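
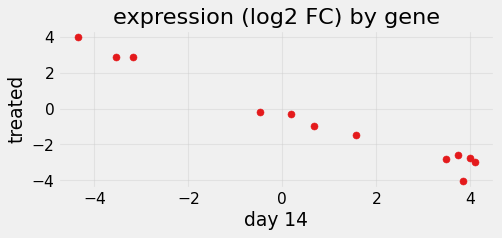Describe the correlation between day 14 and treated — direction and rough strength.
negative, strong

Points are negatively correlated; strong (|r| ≈ 1.0).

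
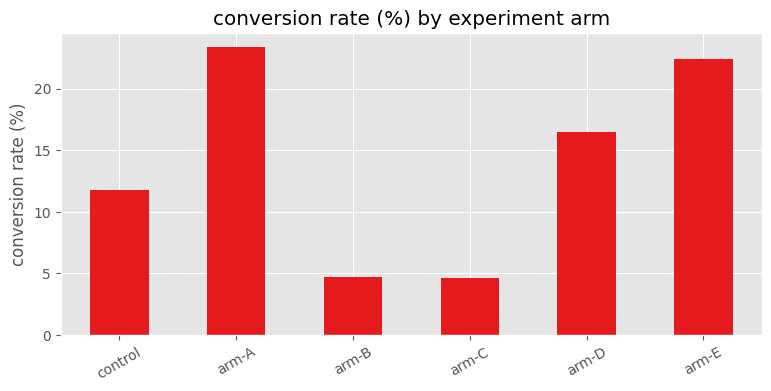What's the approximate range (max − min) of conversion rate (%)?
≈ 20

Max arm-A ≈ 24, min arm-C ≈ 4; range ≈ 20.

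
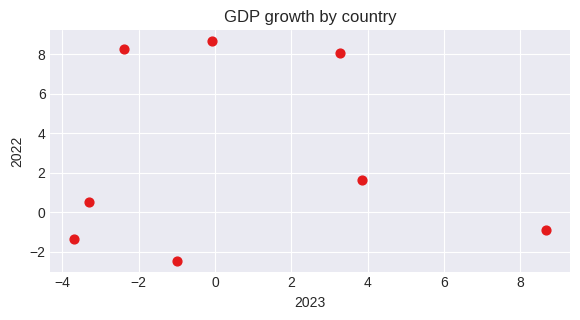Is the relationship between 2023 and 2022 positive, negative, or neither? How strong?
Points are roughly uncorrelated; weak (|r| ≈ 0.0).

no clear correlation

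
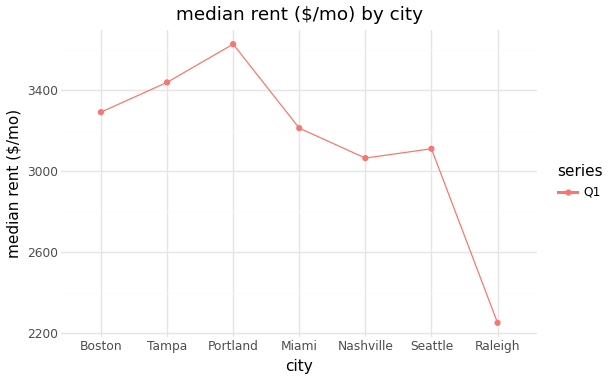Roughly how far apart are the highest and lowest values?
Max Portland ≈ 3600, min Raleigh ≈ 2200; range ≈ 1400.

≈ 1400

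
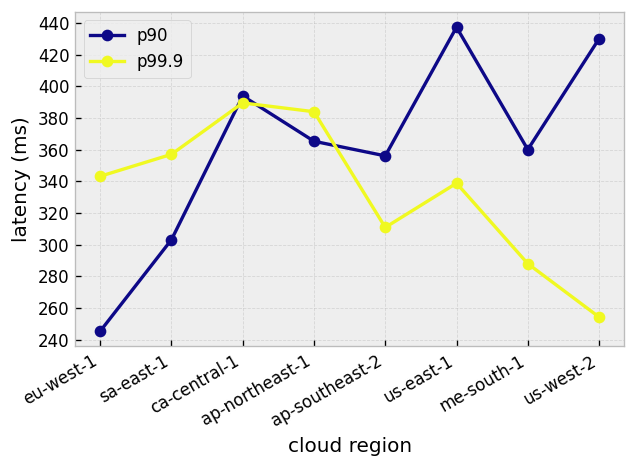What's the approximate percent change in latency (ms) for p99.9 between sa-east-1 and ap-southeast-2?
sa-east-1 ≈ 360, ap-southeast-2 ≈ 320; (320 − 360) / 360 ≈ -11.1%.

≈ -11.1%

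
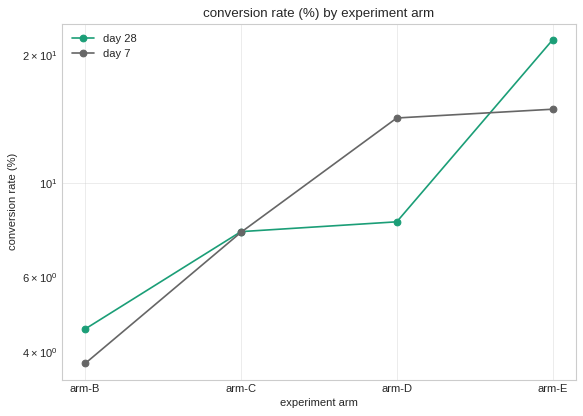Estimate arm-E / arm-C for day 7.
arm-E ≈ 14, arm-C ≈ 8; 14/8 ≈ 1.75.

≈ 1.75×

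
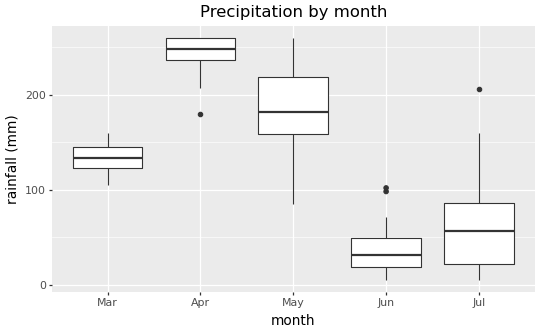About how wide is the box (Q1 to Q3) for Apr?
≈ 20

Q3 ≈ 260, Q1 ≈ 240; IQR ≈ 20.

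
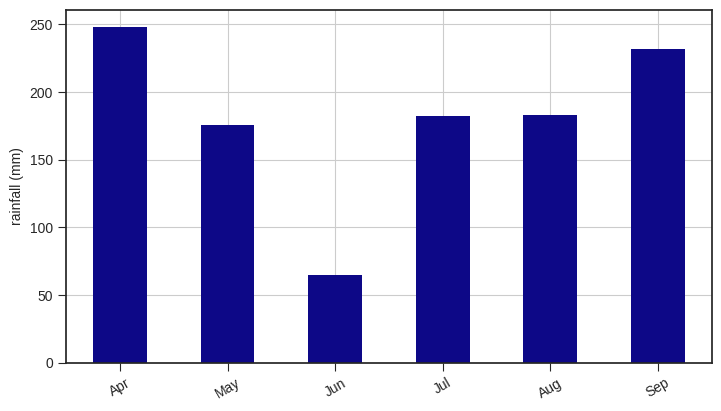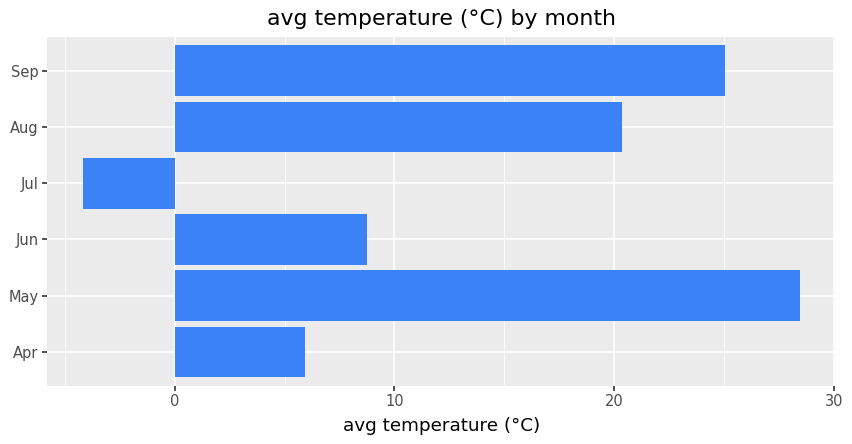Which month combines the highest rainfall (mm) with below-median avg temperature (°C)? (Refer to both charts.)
Apr

Chart 2 median avg temperature (°C) ≈ 15; below-median months: Apr, Jun, Jul. Among those, Apr has the highest rainfall (mm) (≈ 250).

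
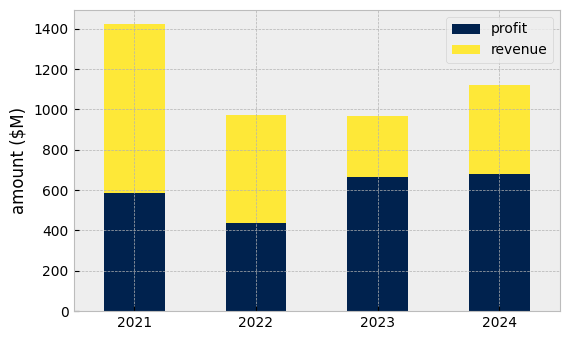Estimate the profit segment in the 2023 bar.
profit top ≈ 600, bottom ≈ 0; segment ≈ 600.

≈ 600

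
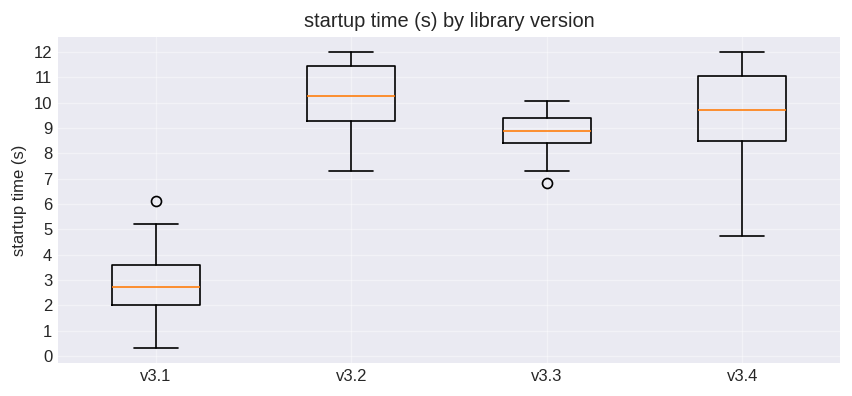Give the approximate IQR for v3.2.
Q3 ≈ 11, Q1 ≈ 9; IQR ≈ 2.

≈ 2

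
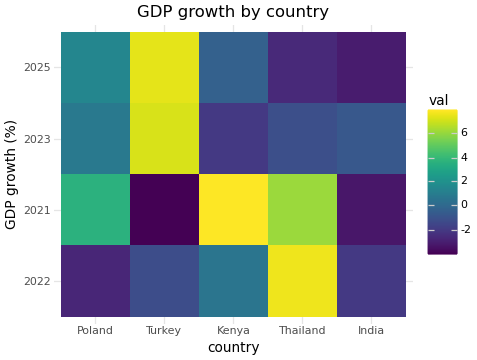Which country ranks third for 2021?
Top 4 for 2021: Kenya ≈ 8, Thailand ≈ 6, Poland ≈ 4, India ≈ -3.

Poland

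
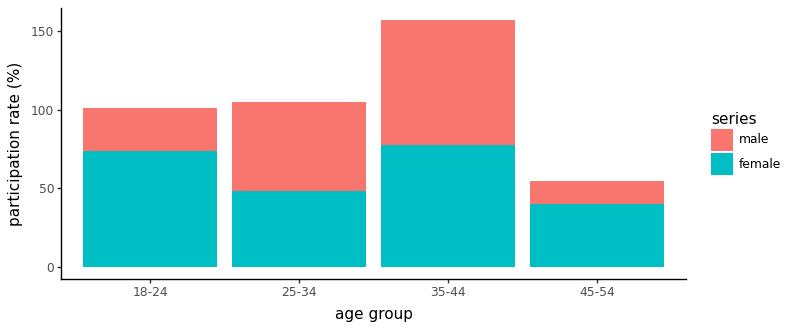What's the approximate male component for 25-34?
male top ≈ 100, bottom ≈ 40; segment ≈ 60.

≈ 60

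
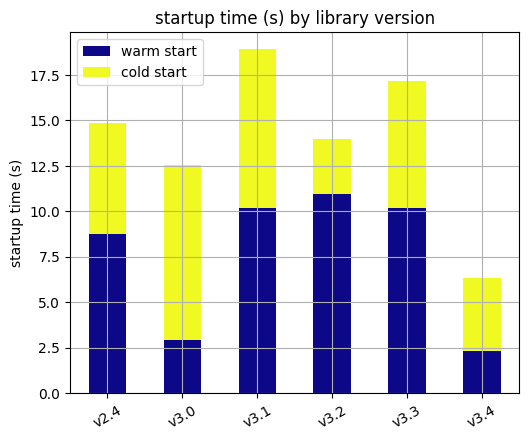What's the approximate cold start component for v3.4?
cold start top ≈ 6, bottom ≈ 2; segment ≈ 4.

≈ 4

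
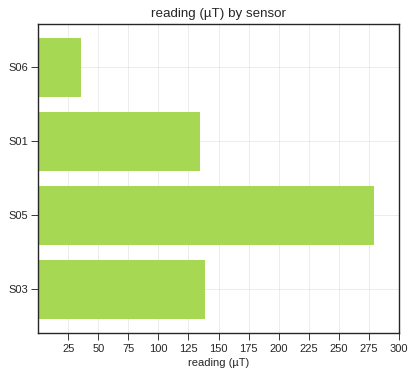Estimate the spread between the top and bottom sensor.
≈ 250

Max S05 ≈ 275, min S06 ≈ 25; range ≈ 250.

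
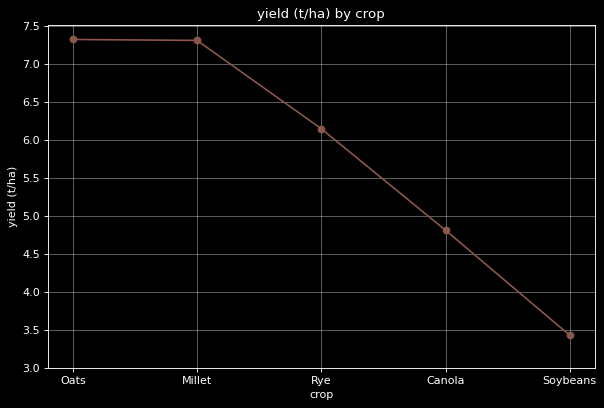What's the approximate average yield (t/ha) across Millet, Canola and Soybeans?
≈ 5.33

(7.5 + 5.0 + 3.5) / 3 ≈ 5.33.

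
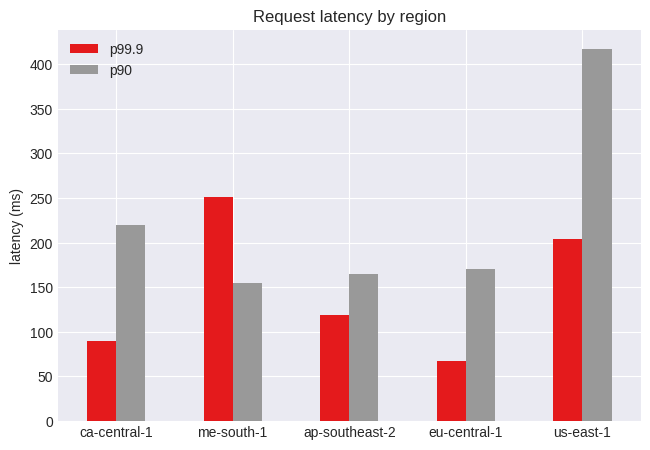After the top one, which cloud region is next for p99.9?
Top 3 for p99.9: me-south-1 ≈ 250, us-east-1 ≈ 200, ap-southeast-2 ≈ 100.

us-east-1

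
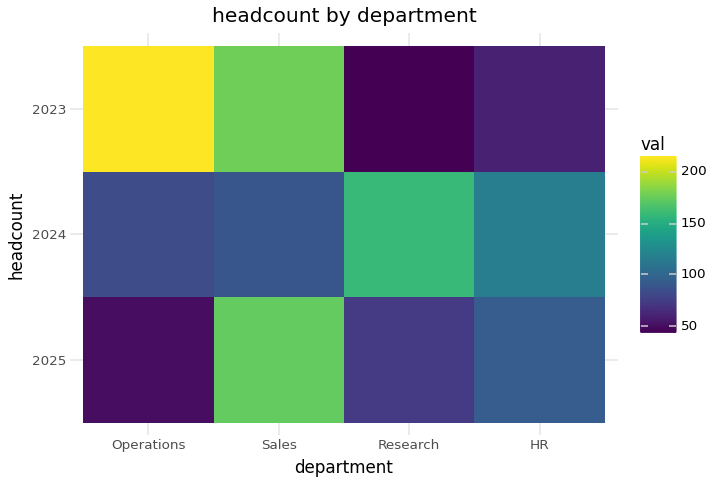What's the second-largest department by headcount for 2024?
HR

Top 3 for 2024: Research ≈ 160, HR ≈ 120, Sales ≈ 80.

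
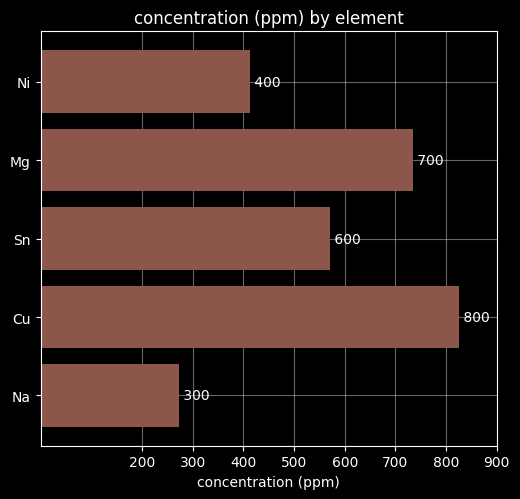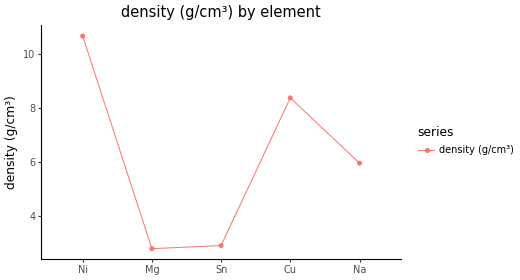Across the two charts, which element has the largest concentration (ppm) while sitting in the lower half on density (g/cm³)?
Chart 2 median density (g/cm³) ≈ 6; below-median elements: Mg, Sn. Among those, Mg has the highest concentration (ppm) (≈ 700).

Mg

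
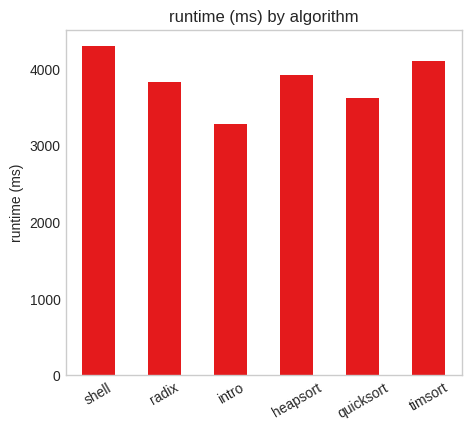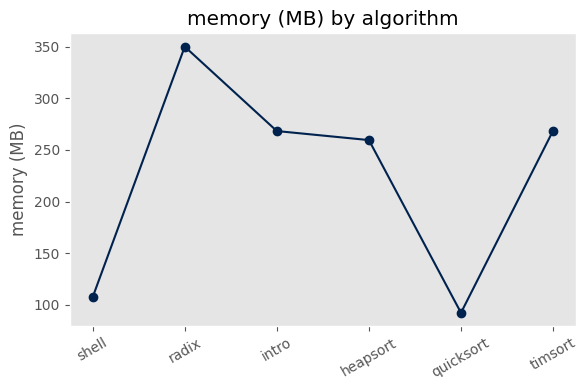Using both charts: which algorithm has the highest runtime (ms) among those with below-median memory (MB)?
Chart 2 median memory (MB) ≈ 250; below-median algorithms: shell, heapsort, quicksort. Among those, shell has the highest runtime (ms) (≈ 4500).

shell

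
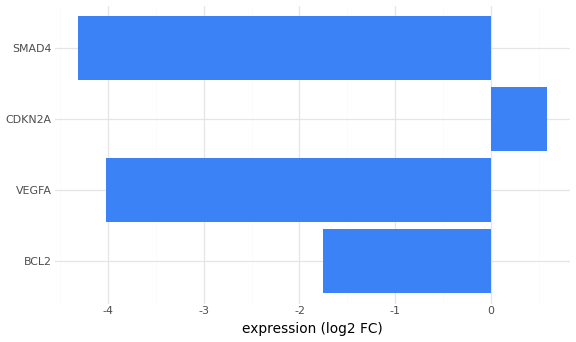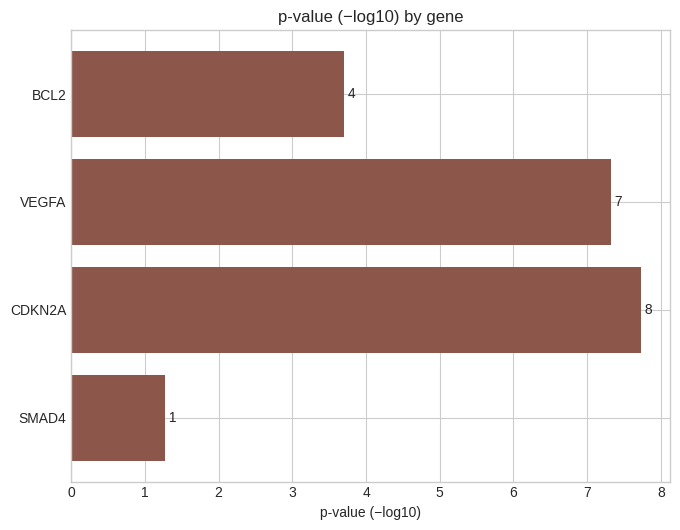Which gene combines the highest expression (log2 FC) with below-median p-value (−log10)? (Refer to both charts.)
BCL2

Chart 2 median p-value (−log10) ≈ 6; below-median genes: BCL2, SMAD4. Among those, BCL2 has the highest expression (log2 FC) (≈ -1.8).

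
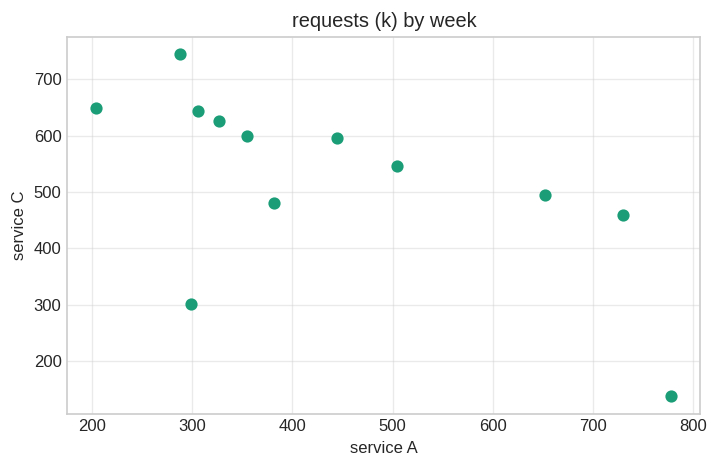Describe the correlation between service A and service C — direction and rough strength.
Points are negatively correlated; moderate (|r| ≈ 0.6).

negative, moderate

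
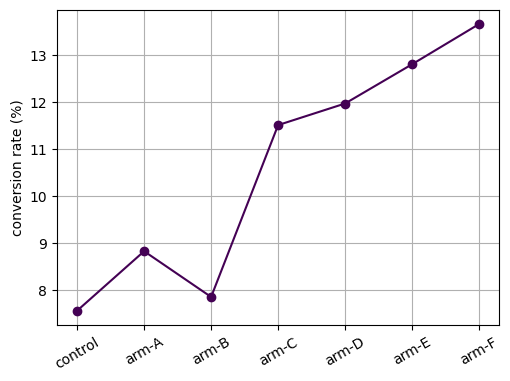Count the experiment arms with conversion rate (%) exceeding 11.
4

Above 11: arm-C, arm-D, arm-E, arm-F.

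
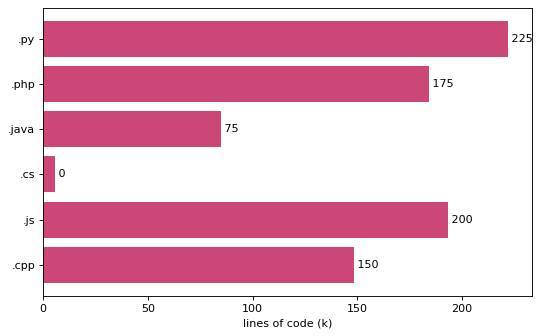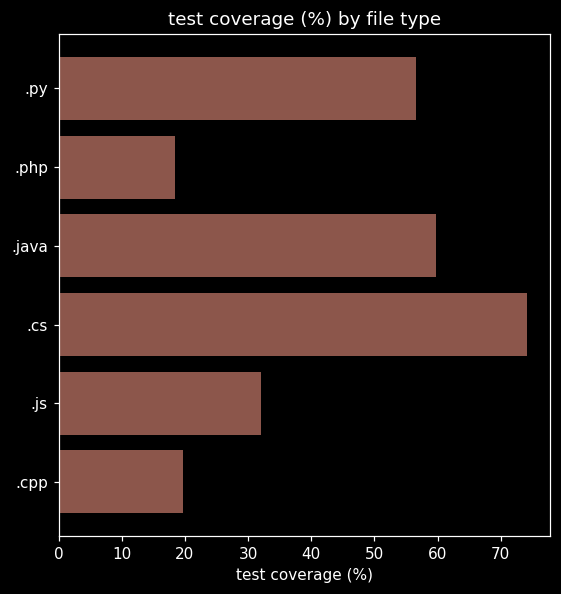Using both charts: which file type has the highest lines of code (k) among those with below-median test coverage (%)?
.js

Chart 2 median test coverage (%) ≈ 40; below-median file types: .php, .js, .cpp. Among those, .js has the highest lines of code (k) (≈ 200).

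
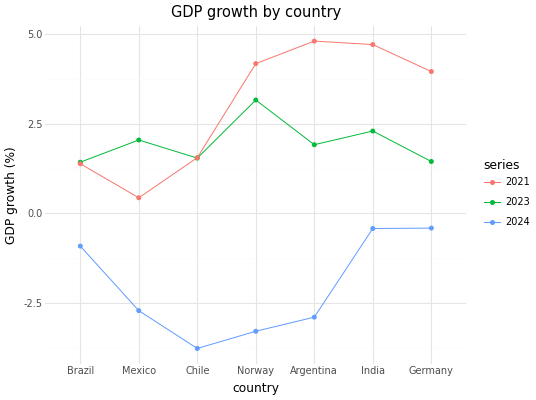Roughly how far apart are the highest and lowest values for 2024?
≈ 4

Max Germany ≈ 0, min Chile ≈ -4; range ≈ 4.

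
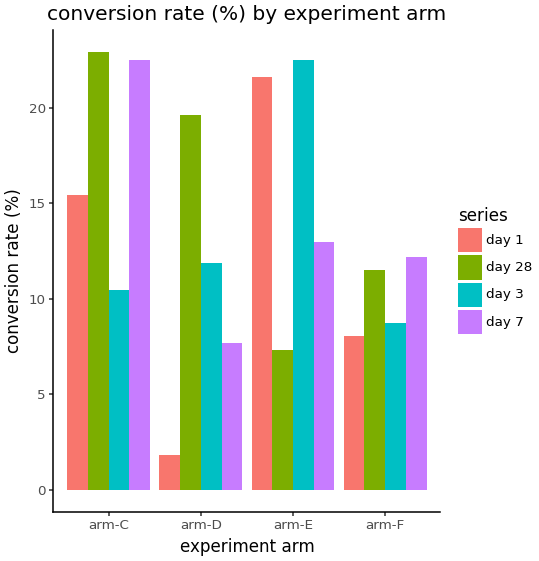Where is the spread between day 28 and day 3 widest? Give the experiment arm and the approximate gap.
arm-E: day 28 ≈ 8, day 3 ≈ 22 → gap ≈ 14. Next-largest (arm-C) is only ≈ 12.

arm-E, ≈ 14 %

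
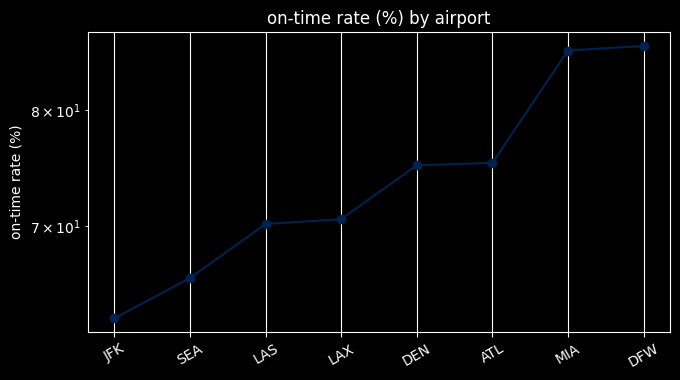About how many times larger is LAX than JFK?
≈ 1.09×

LAX ≈ 70, JFK ≈ 64; 70/64 ≈ 1.09.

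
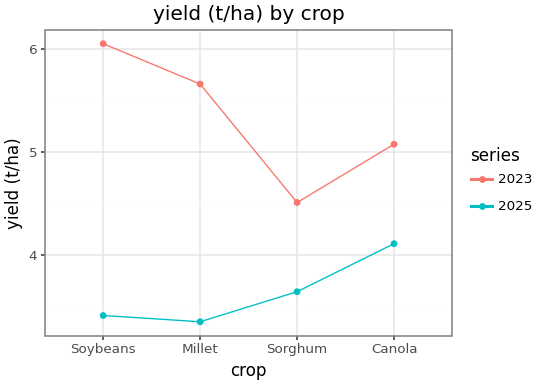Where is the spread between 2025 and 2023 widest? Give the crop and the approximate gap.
Soybeans: 2025 ≈ 3.5, 2023 ≈ 6.0 → gap ≈ 2.5. Next-largest (Millet) is only ≈ 2.0.

Soybeans, ≈ 2.5 t/ha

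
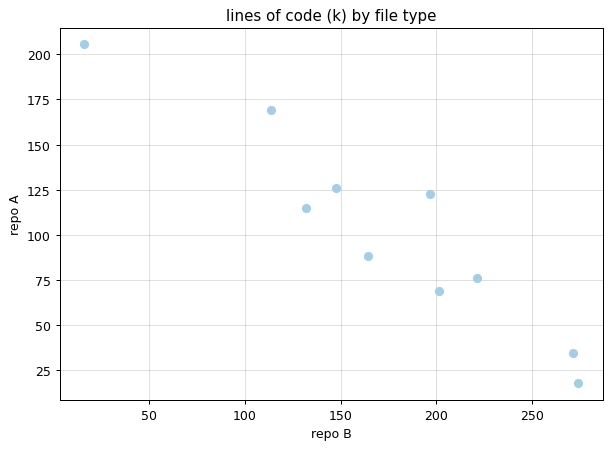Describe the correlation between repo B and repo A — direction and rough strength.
Points are negatively correlated; strong (|r| ≈ 0.9).

negative, strong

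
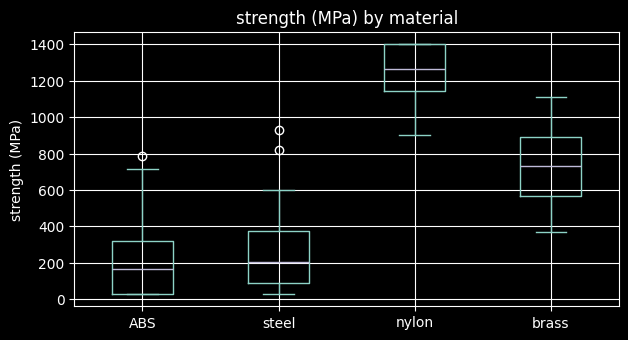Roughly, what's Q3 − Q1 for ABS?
Q3 ≈ 300, Q1 ≈ 0; IQR ≈ 300.

≈ 300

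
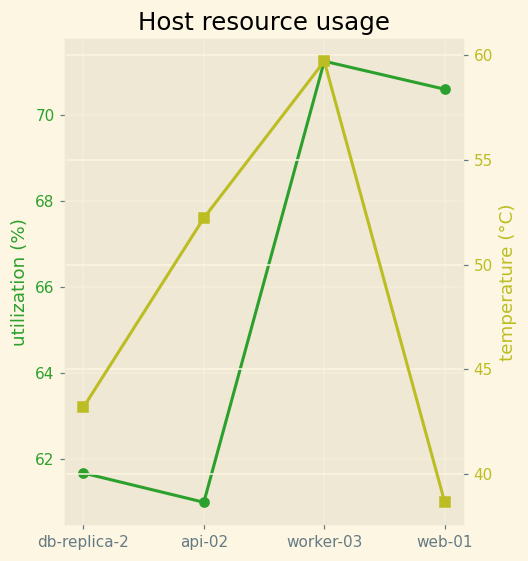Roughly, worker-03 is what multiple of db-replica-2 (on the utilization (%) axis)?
≈ 1.15×

worker-03 ≈ 71, db-replica-2 ≈ 62; 71/62 ≈ 1.15.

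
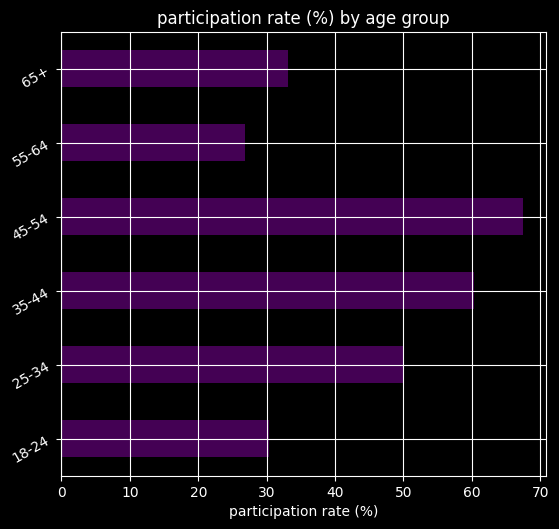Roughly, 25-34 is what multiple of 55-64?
≈ 1.67×

25-34 ≈ 50, 55-64 ≈ 30; 50/30 ≈ 1.67.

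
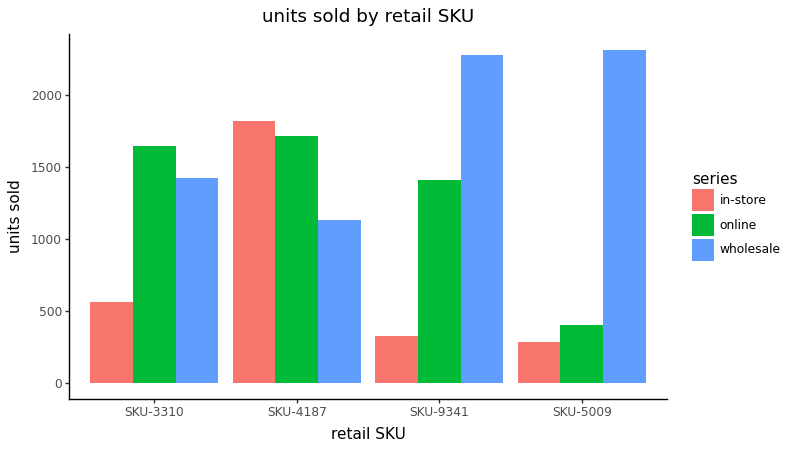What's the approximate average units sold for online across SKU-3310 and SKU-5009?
(1600 + 400) / 2 ≈ 1000.

≈ 1000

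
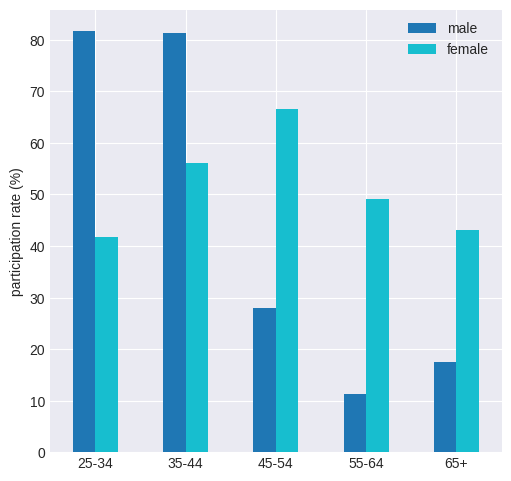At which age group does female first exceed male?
45-54

35-44: female ≈ 60 vs male ≈ 80 (not yet); 45-54: female ≈ 70 vs male ≈ 30 (first crossover).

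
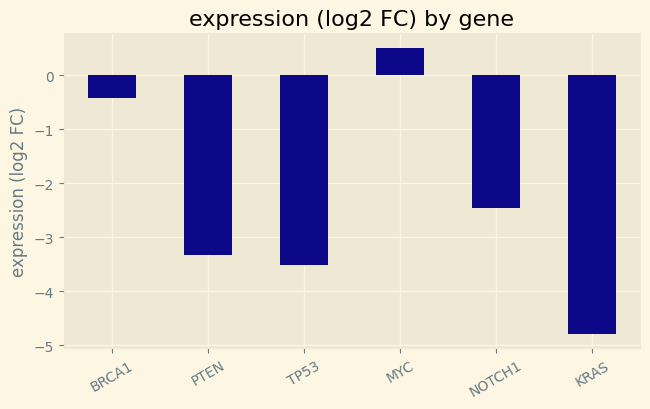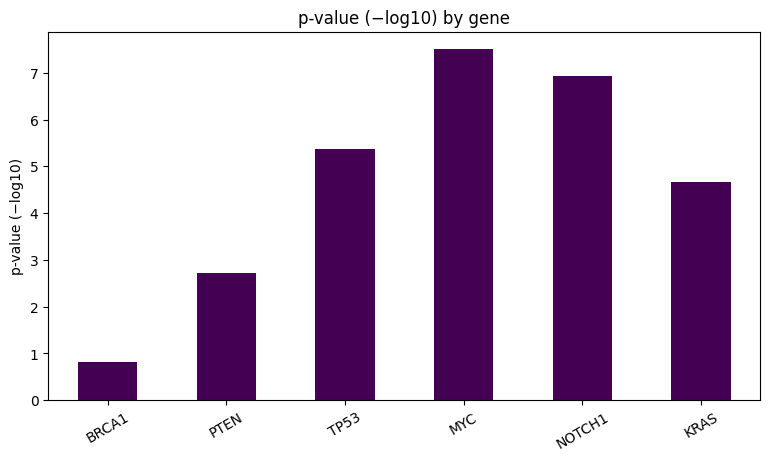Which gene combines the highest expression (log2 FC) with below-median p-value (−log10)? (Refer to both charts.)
BRCA1

Chart 2 median p-value (−log10) ≈ 5; below-median genes: BRCA1, PTEN, KRAS. Among those, BRCA1 has the highest expression (log2 FC) (≈ -0.4).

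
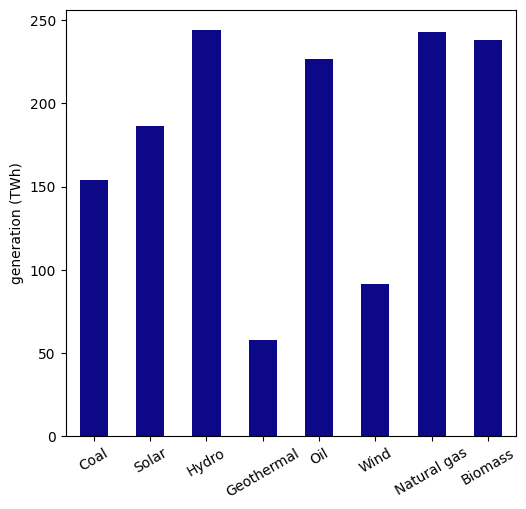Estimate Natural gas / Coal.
Natural gas ≈ 250, Coal ≈ 150; 250/150 ≈ 1.67.

≈ 1.67×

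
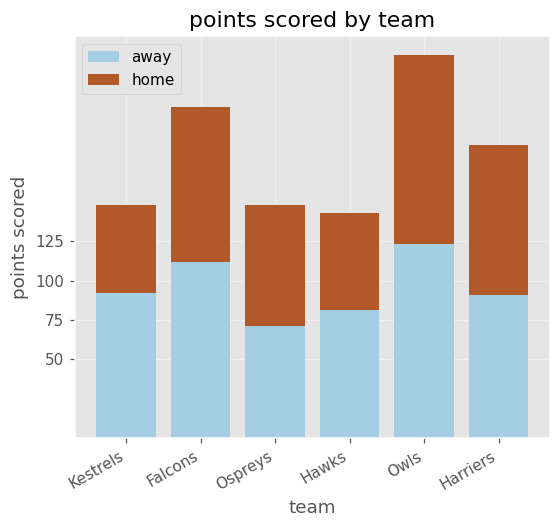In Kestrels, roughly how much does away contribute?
≈ 100

away top ≈ 100, bottom ≈ 0; segment ≈ 100.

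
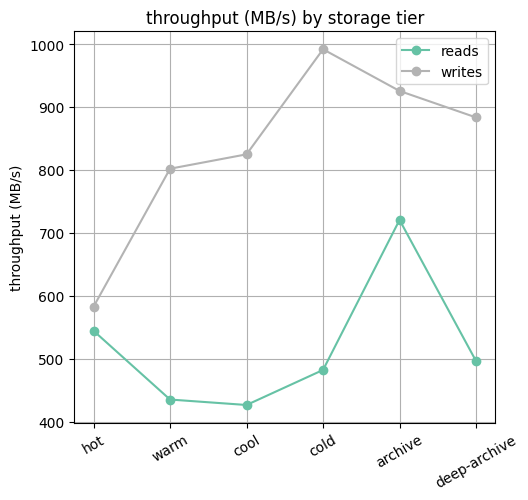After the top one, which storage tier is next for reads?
Top 3 for reads: archive ≈ 700, hot ≈ 550, deep-archive ≈ 500.

hot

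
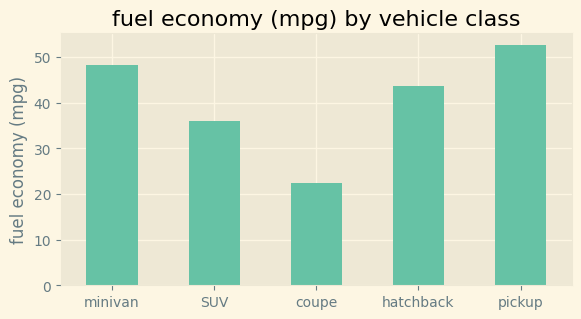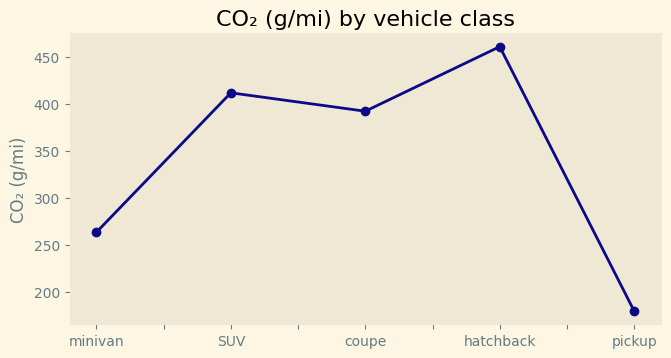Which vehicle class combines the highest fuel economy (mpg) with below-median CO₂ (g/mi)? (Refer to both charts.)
Chart 2 median CO₂ (g/mi) ≈ 400; below-median vehicle classes: minivan, pickup. Among those, pickup has the highest fuel economy (mpg) (≈ 55).

pickup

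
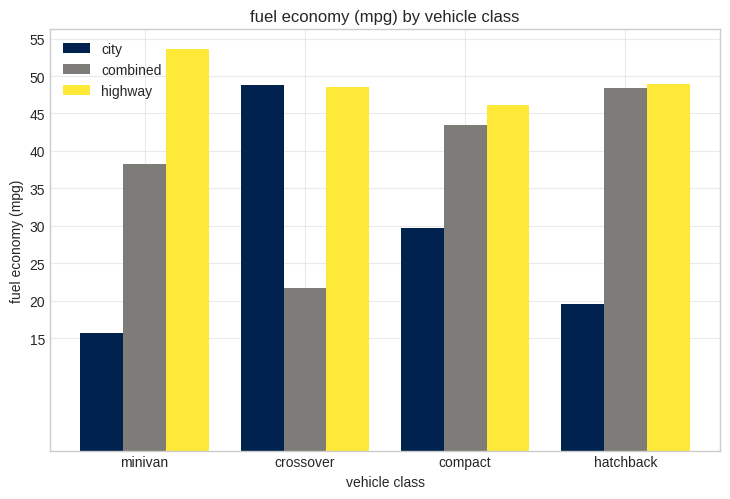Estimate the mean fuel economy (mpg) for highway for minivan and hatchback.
≈ 52

(55 + 50) / 2 ≈ 52.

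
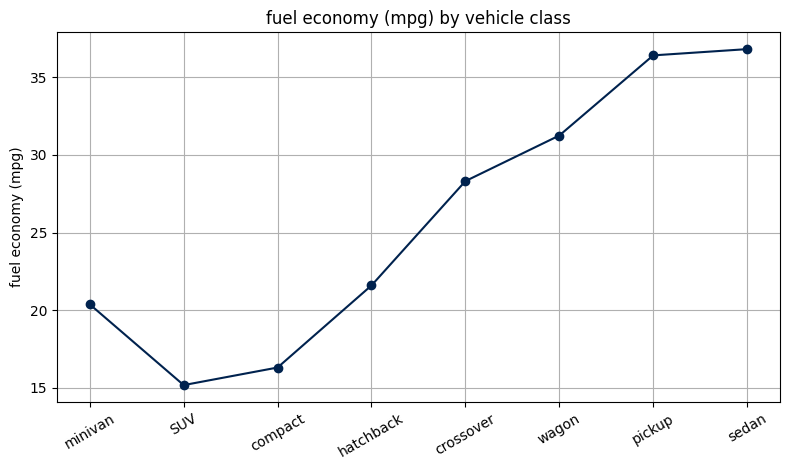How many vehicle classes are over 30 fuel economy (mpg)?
Above 30: wagon, pickup, sedan.

3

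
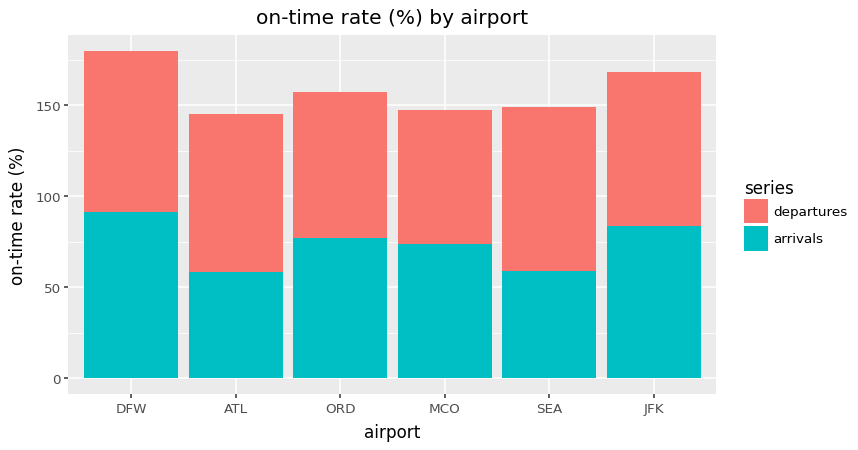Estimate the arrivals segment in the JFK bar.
arrivals top ≈ 80, bottom ≈ 0; segment ≈ 80.

≈ 80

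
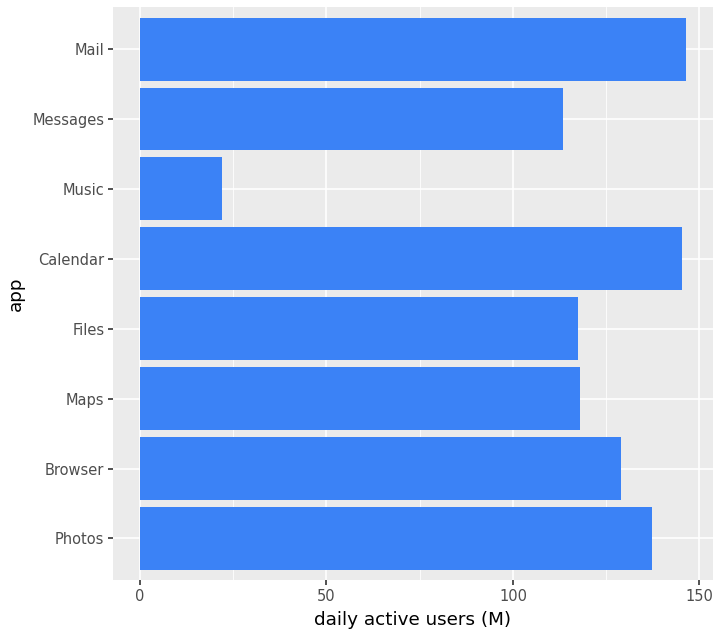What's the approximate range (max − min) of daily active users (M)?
Max Mail ≈ 140, min Music ≈ 20; range ≈ 120.

≈ 120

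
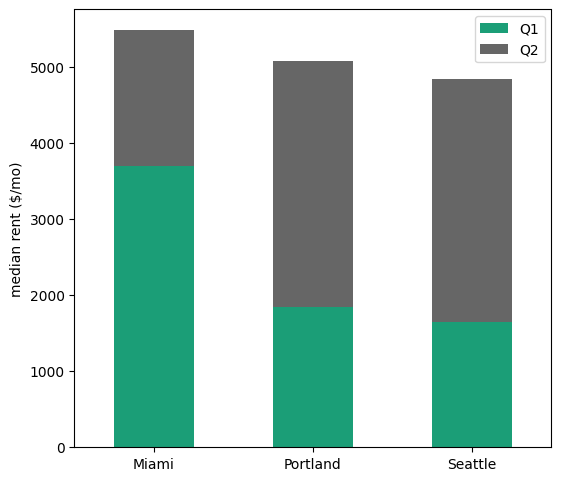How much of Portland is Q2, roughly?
Q2 top ≈ 5000, bottom ≈ 2000; segment ≈ 3000.

≈ 3000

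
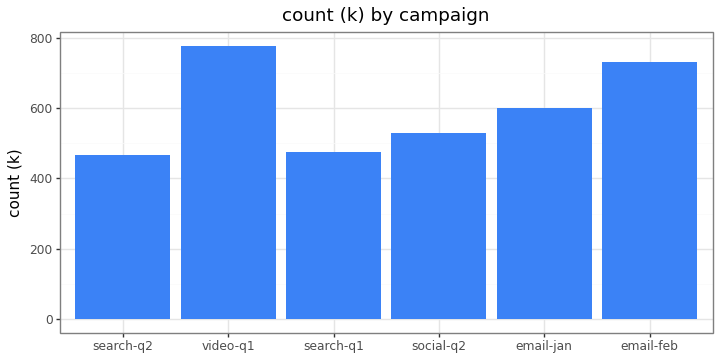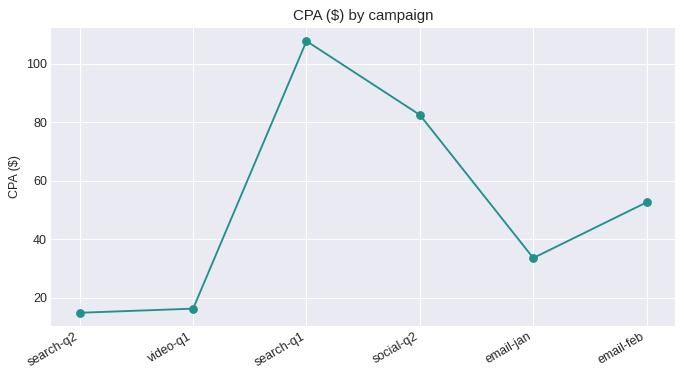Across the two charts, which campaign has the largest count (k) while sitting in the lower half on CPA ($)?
Chart 2 median CPA ($) ≈ 40; below-median campaigns: search-q2, video-q1, email-jan. Among those, video-q1 has the highest count (k) (≈ 800).

video-q1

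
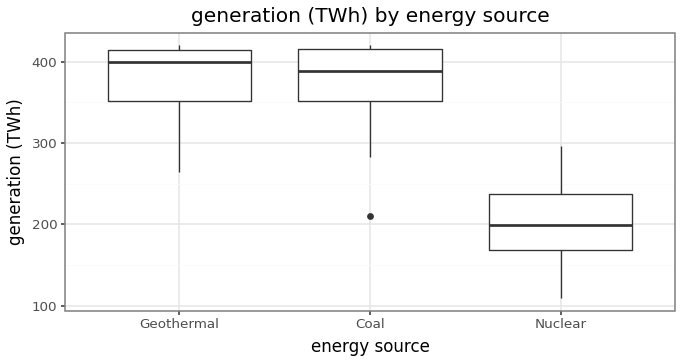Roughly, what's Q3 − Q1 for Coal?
≈ 60

Q3 ≈ 420, Q1 ≈ 360; IQR ≈ 60.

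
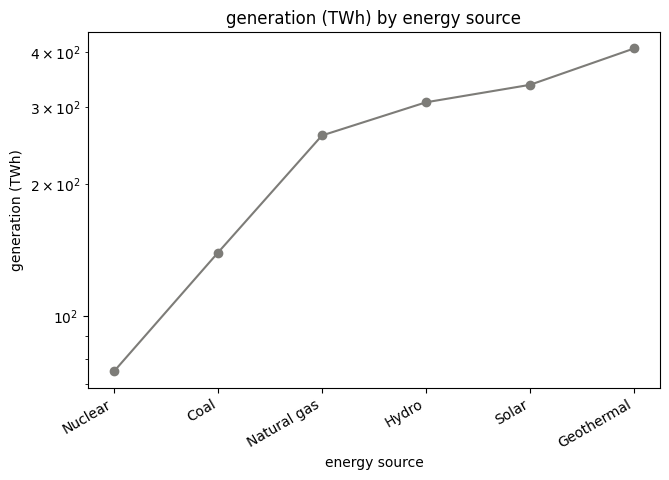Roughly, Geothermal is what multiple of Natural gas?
Geothermal ≈ 400, Natural gas ≈ 250; 400/250 ≈ 1.6.

≈ 1.6×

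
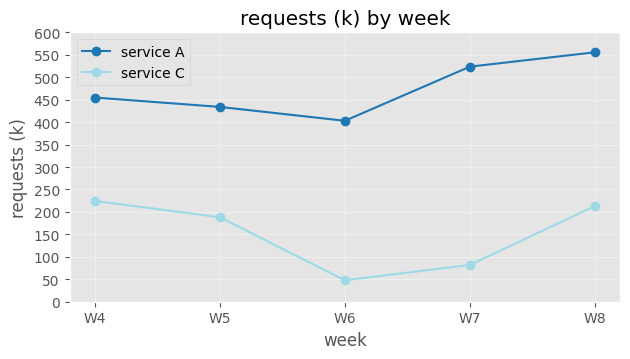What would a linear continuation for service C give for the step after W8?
Last three: 50, 100, 200 → slope ≈ 75/step → next ≈ 275.

≈ 275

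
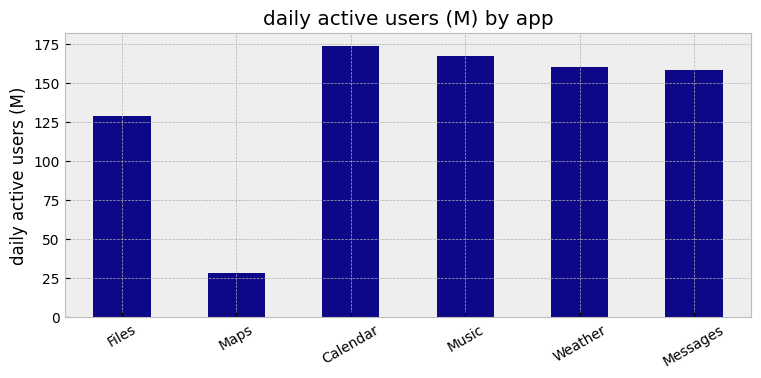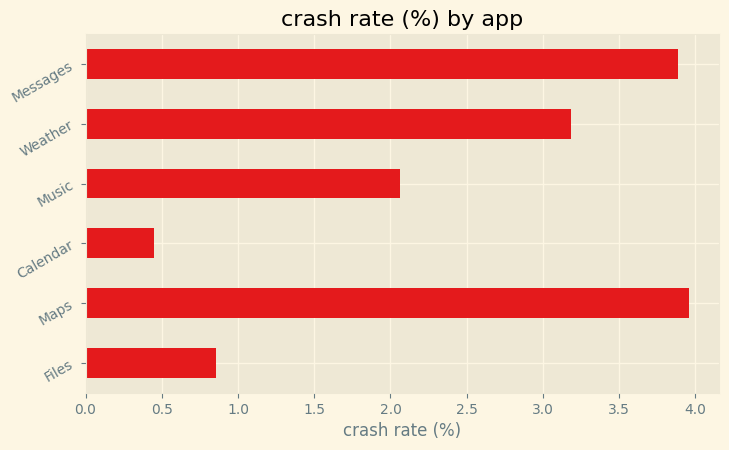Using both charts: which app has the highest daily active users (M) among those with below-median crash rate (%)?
Calendar

Chart 2 median crash rate (%) ≈ 2.5; below-median apps: Files, Calendar, Music. Among those, Calendar has the highest daily active users (M) (≈ 180).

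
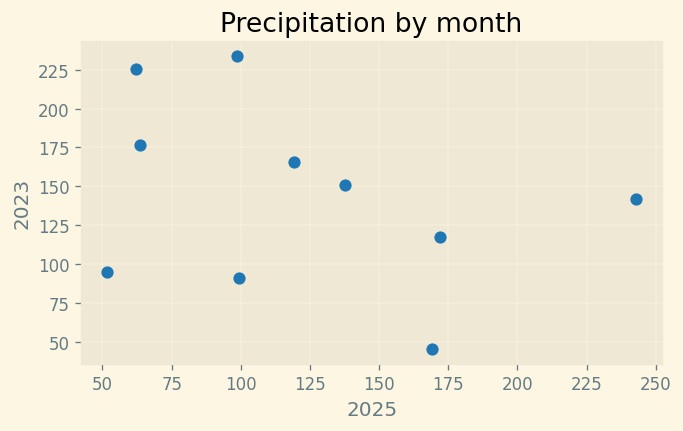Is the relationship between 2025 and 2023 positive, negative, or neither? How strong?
Points are negatively correlated; weak (|r| ≈ 0.3).

negative, weak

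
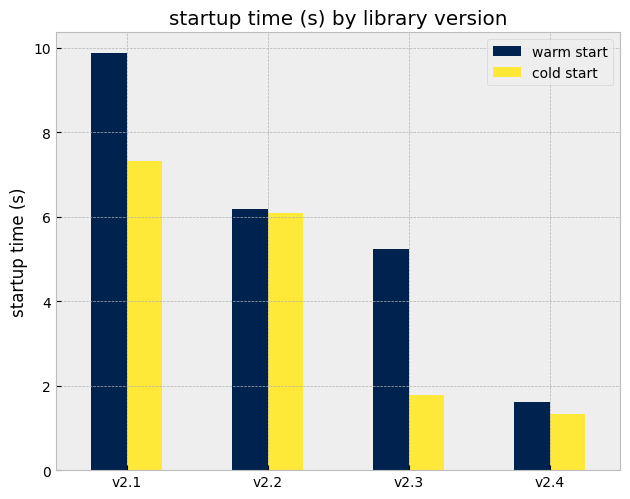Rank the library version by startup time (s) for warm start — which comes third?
v2.3

Top 4 for warm start: v2.1 ≈ 10, v2.2 ≈ 6, v2.3 ≈ 5, v2.4 ≈ 2.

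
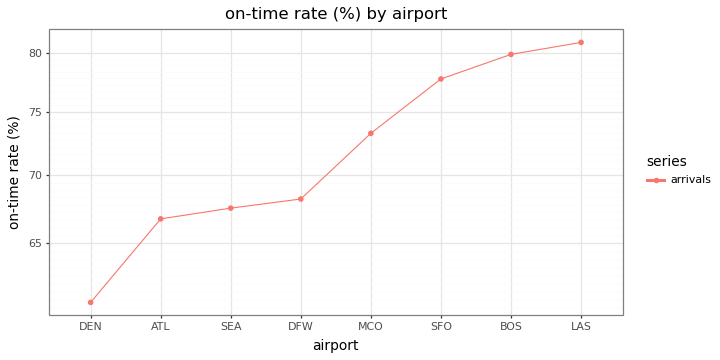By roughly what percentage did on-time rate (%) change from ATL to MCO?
ATL ≈ 66, MCO ≈ 74; (74 − 66) / 66 ≈ +12.1%.

≈ +12.1%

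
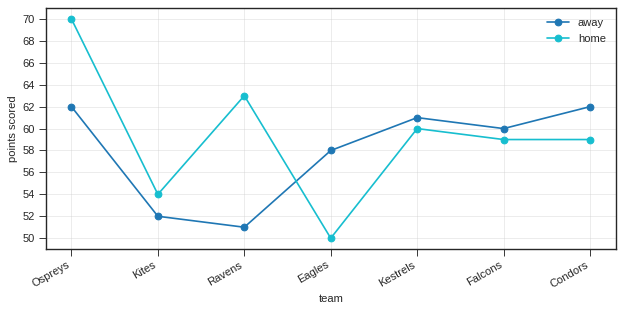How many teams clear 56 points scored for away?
Above 56: Ospreys, Eagles, Kestrels, Falcons, Condors.

5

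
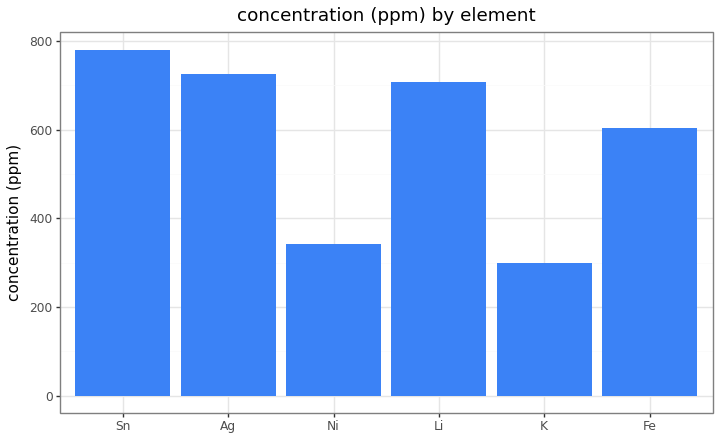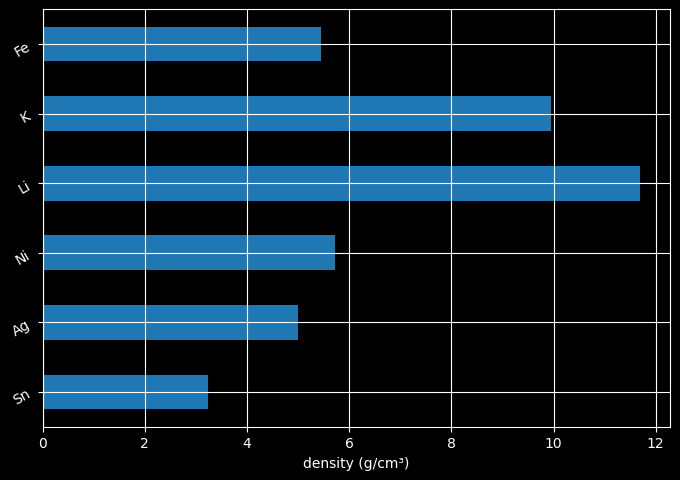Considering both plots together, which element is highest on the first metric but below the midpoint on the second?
Chart 2 median density (g/cm³) ≈ 6; below-median elements: Sn, Ag, Fe. Among those, Sn has the highest concentration (ppm) (≈ 800).

Sn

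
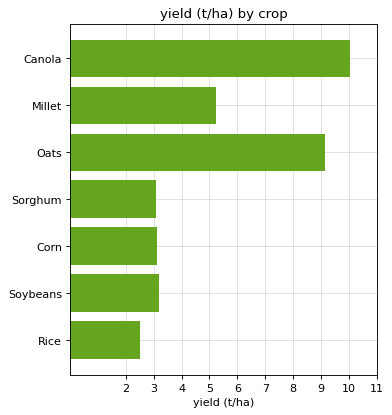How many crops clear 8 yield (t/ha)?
Above 8: Canola, Oats.

2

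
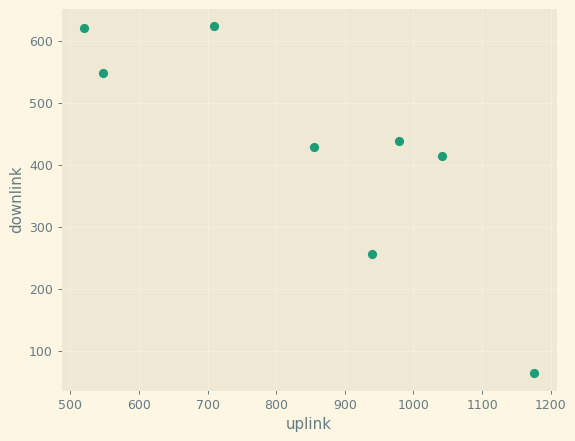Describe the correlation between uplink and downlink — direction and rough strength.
Points are negatively correlated; strong (|r| ≈ 0.8).

negative, strong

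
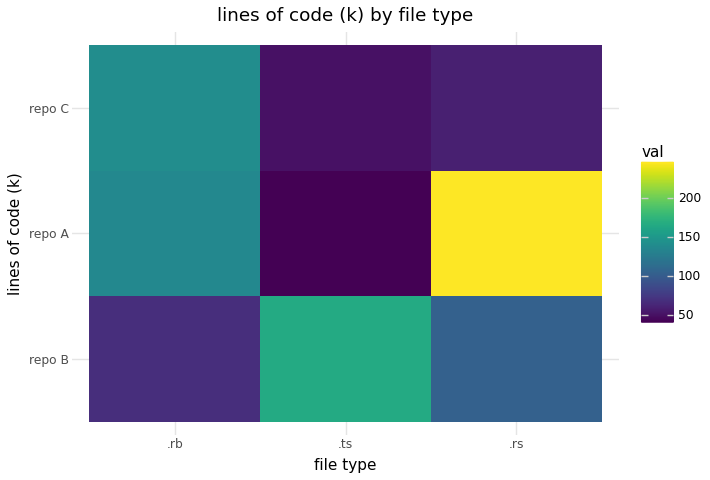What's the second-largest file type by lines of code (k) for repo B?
Top 3 for repo B: .ts ≈ 160, .rs ≈ 100, .rb ≈ 60.

.rs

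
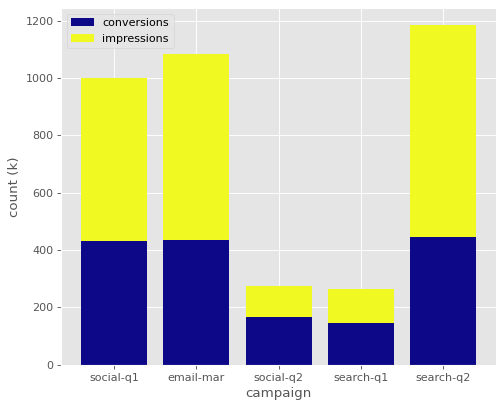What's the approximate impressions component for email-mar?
impressions top ≈ 1100, bottom ≈ 400; segment ≈ 700.

≈ 700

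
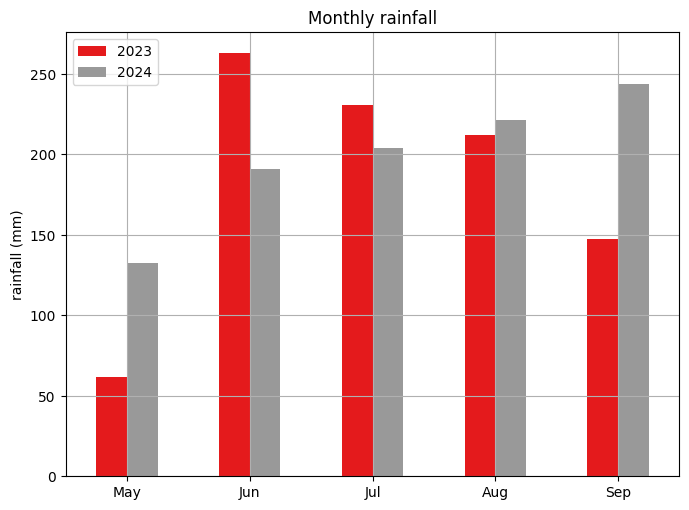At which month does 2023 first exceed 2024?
May: 2023 ≈ 50 vs 2024 ≈ 125 (not yet); Jun: 2023 ≈ 275 vs 2024 ≈ 200 (first crossover).

Jun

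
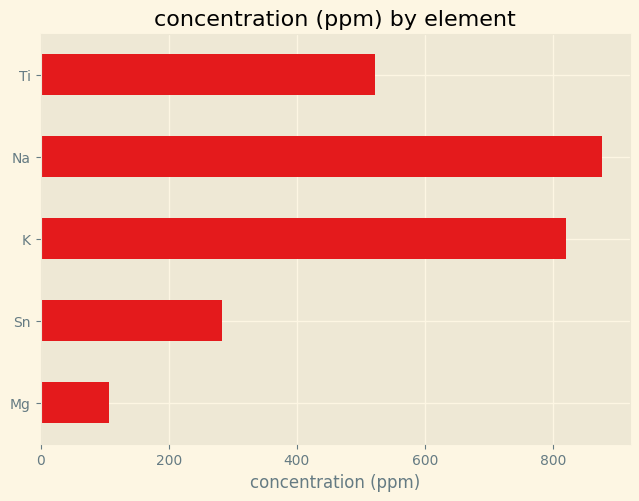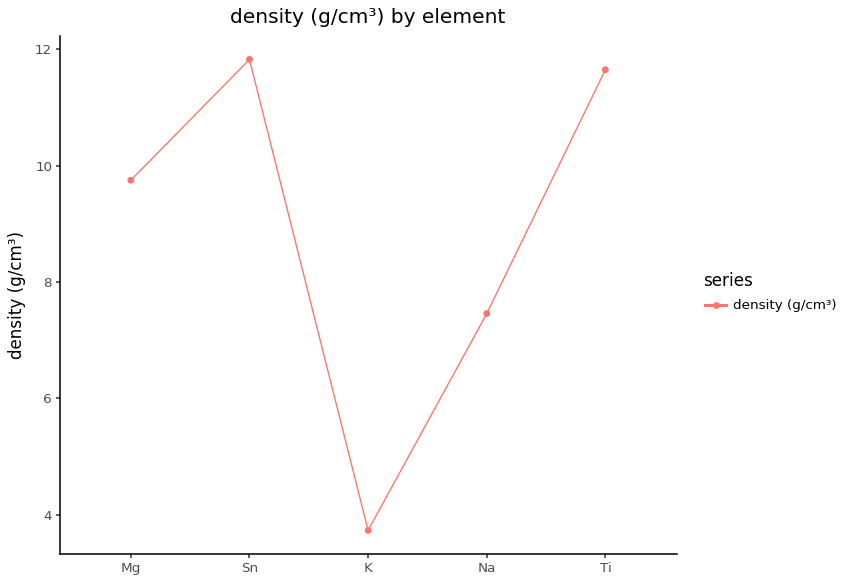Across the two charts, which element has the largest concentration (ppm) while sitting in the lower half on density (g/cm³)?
Chart 2 median density (g/cm³) ≈ 10; below-median elements: K, Na. Among those, Na has the highest concentration (ppm) (≈ 900).

Na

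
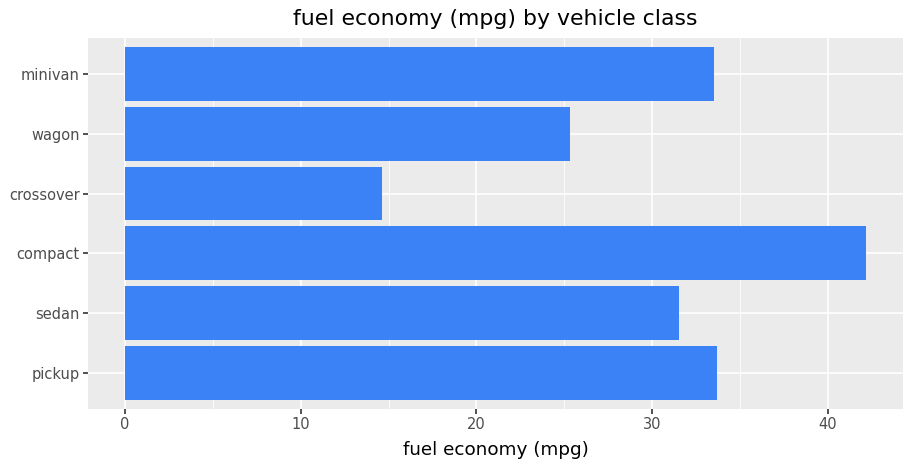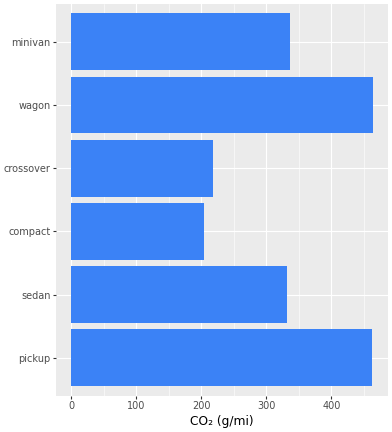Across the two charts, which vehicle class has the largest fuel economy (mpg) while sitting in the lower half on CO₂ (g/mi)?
compact

Chart 2 median CO₂ (g/mi) ≈ 350; below-median vehicle classes: sedan, compact, crossover. Among those, compact has the highest fuel economy (mpg) (≈ 40).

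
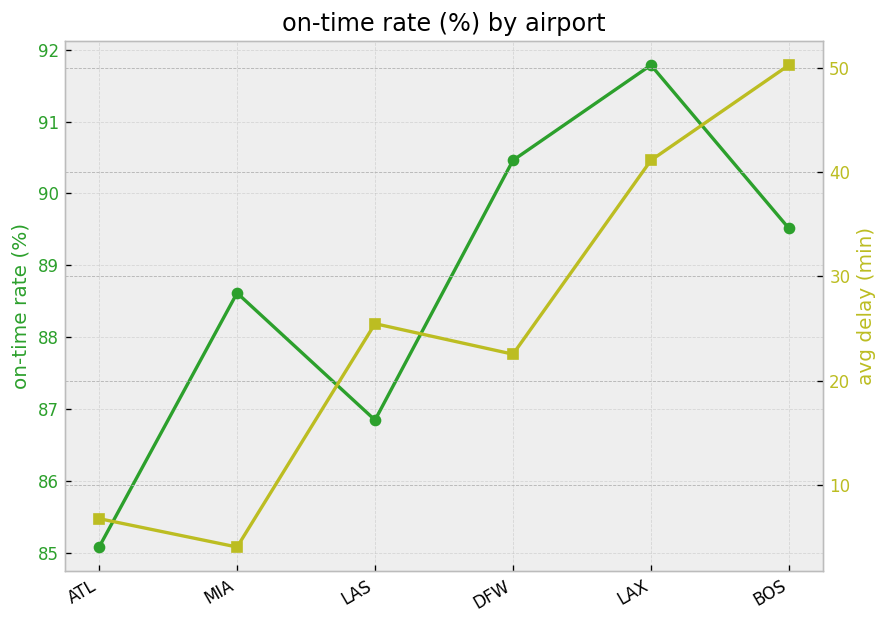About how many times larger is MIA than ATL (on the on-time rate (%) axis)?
MIA ≈ 89, ATL ≈ 85; 89/85 ≈ 1.05.

≈ 1.05×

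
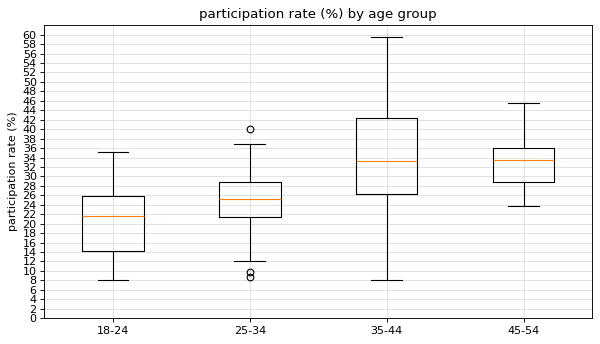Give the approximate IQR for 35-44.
Q3 ≈ 42, Q1 ≈ 26; IQR ≈ 16.

≈ 16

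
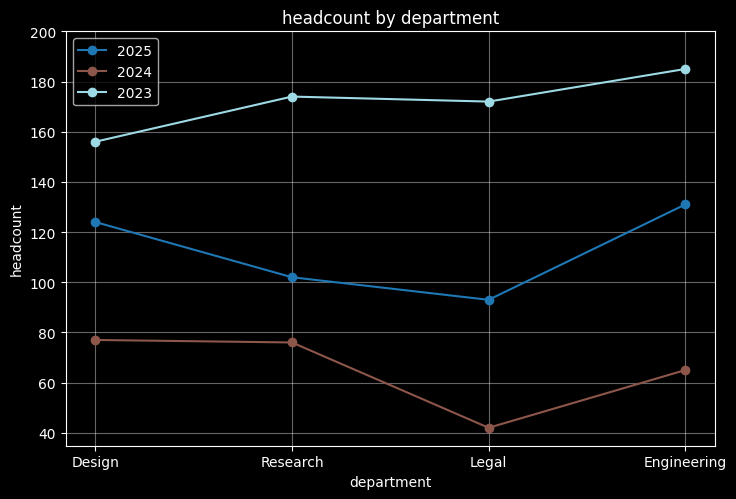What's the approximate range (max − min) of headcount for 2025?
≈ 40

Max Engineering ≈ 140, min Legal ≈ 100; range ≈ 40.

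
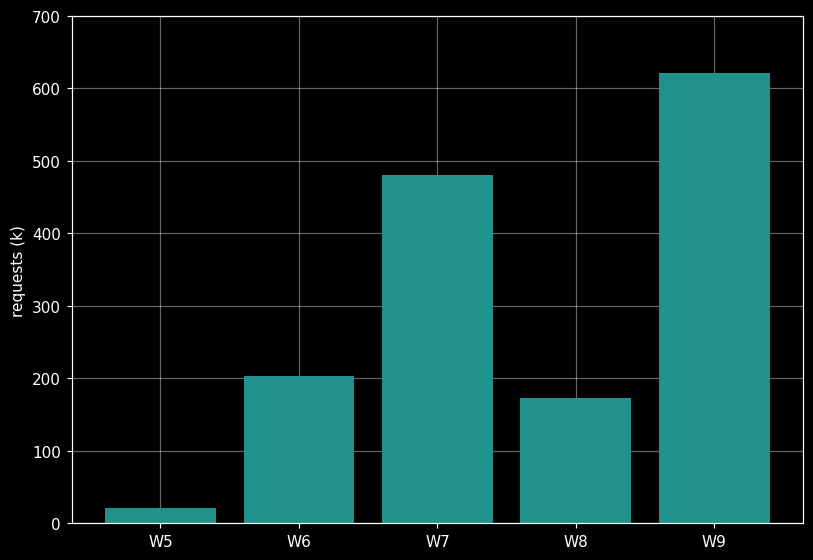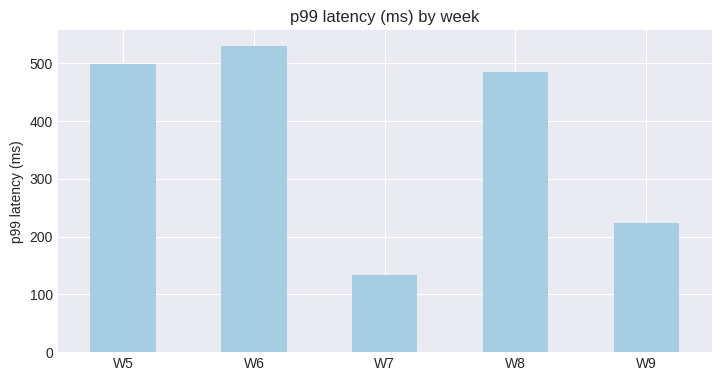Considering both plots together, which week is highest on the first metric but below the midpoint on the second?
W9

Chart 2 median p99 latency (ms) ≈ 500; below-median weeks: W7, W9. Among those, W9 has the highest requests (k) (≈ 600).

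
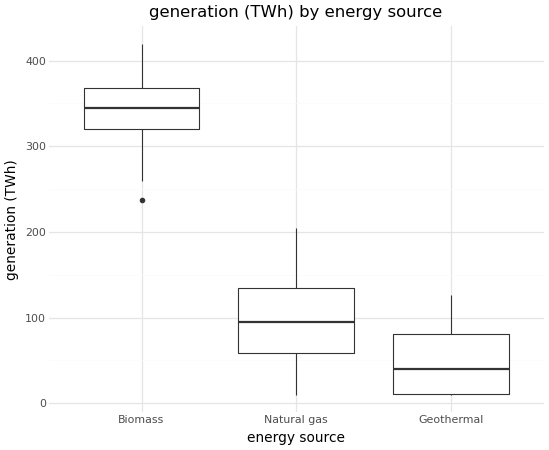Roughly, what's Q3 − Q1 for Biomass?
Q3 ≈ 350, Q1 ≈ 300; IQR ≈ 50.

≈ 50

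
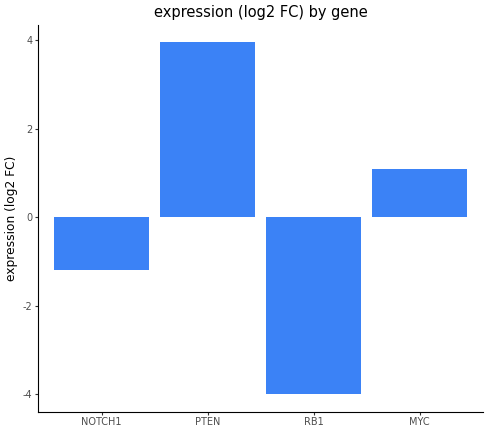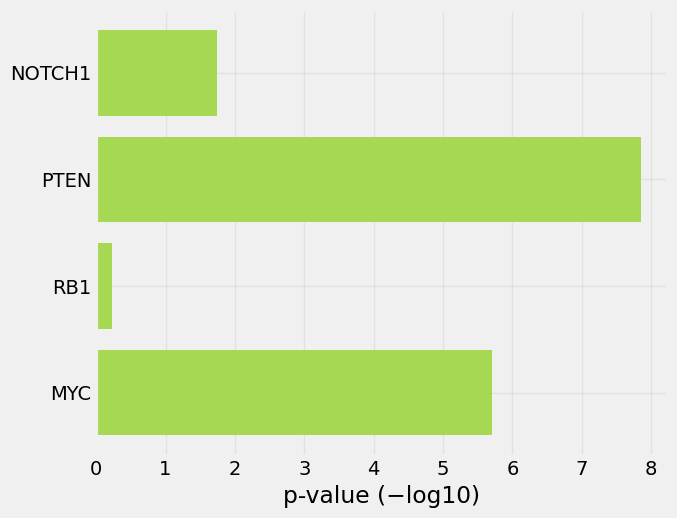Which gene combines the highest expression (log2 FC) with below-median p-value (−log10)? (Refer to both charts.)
NOTCH1

Chart 2 median p-value (−log10) ≈ 4; below-median genes: NOTCH1, RB1. Among those, NOTCH1 has the highest expression (log2 FC) (≈ -1).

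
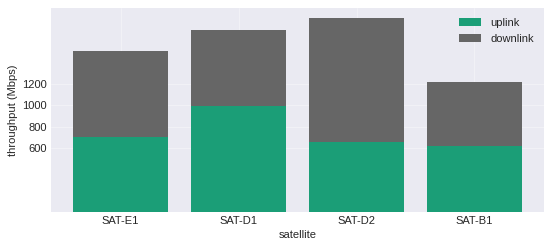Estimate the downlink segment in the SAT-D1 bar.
downlink top ≈ 1800, bottom ≈ 1000; segment ≈ 800.

≈ 800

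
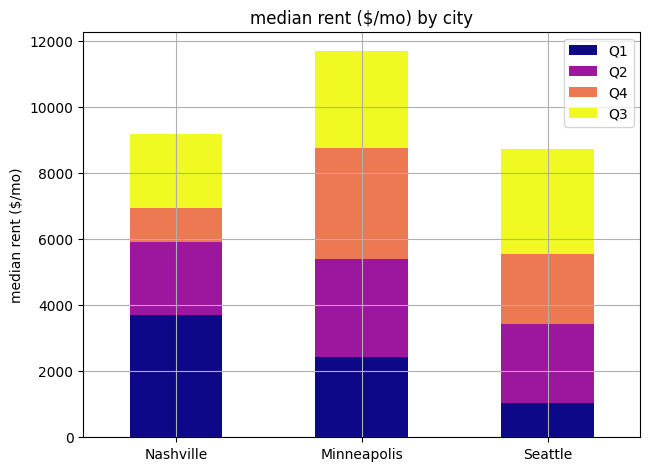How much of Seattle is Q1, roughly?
≈ 1000

Q1 top ≈ 1000, bottom ≈ 0; segment ≈ 1000.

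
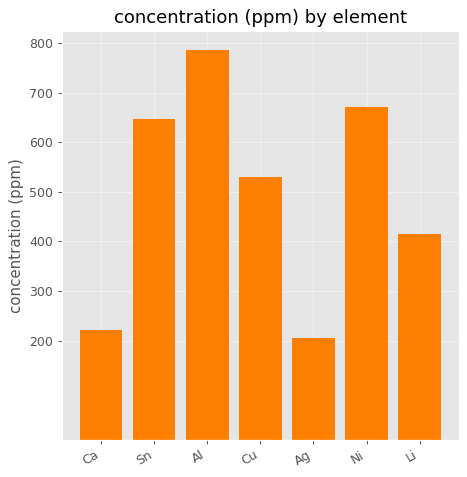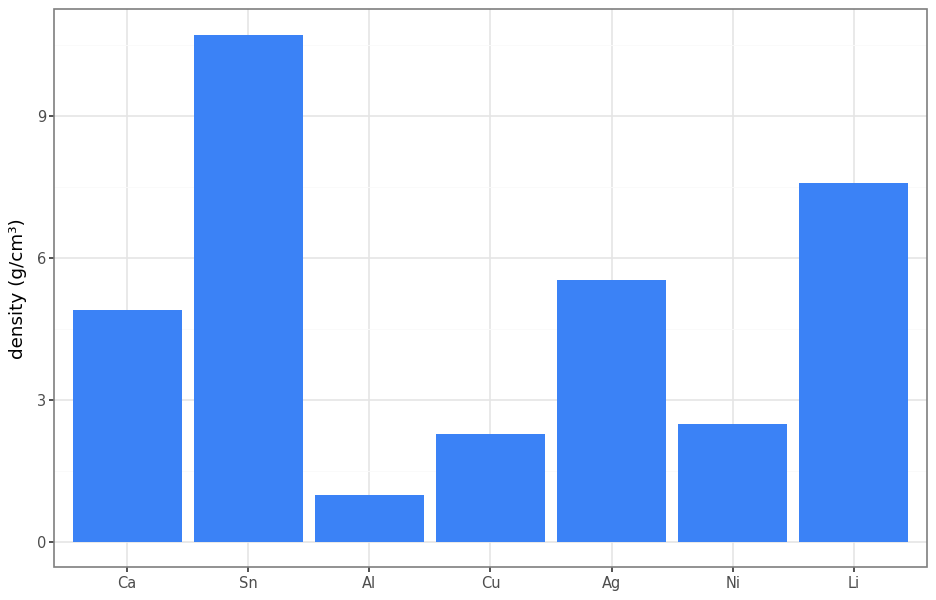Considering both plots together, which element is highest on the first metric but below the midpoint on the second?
Al

Chart 2 median density (g/cm³) ≈ 5; below-median elements: Al, Cu, Ni. Among those, Al has the highest concentration (ppm) (≈ 800).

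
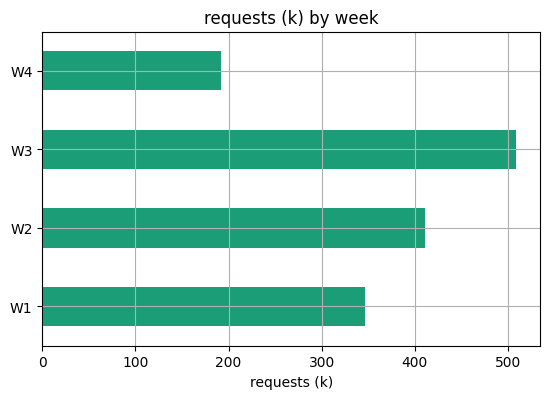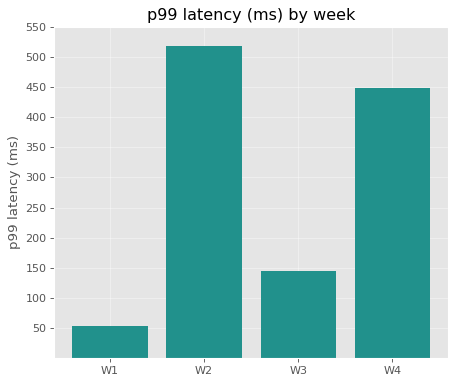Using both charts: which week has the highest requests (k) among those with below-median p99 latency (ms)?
W3

Chart 2 median p99 latency (ms) ≈ 300; below-median weeks: W1, W3. Among those, W3 has the highest requests (k) (≈ 500).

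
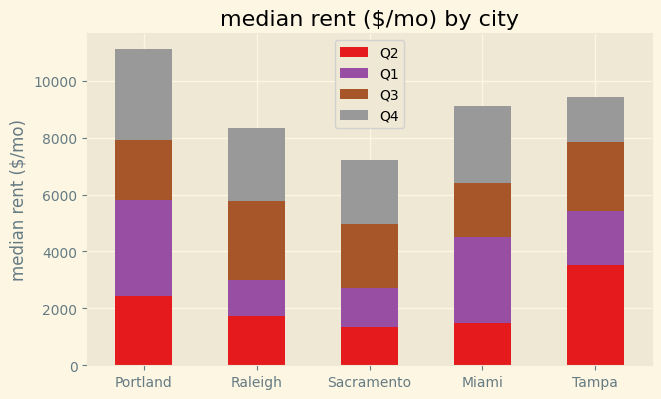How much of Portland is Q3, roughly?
≈ 2000

Q3 top ≈ 8000, bottom ≈ 6000; segment ≈ 2000.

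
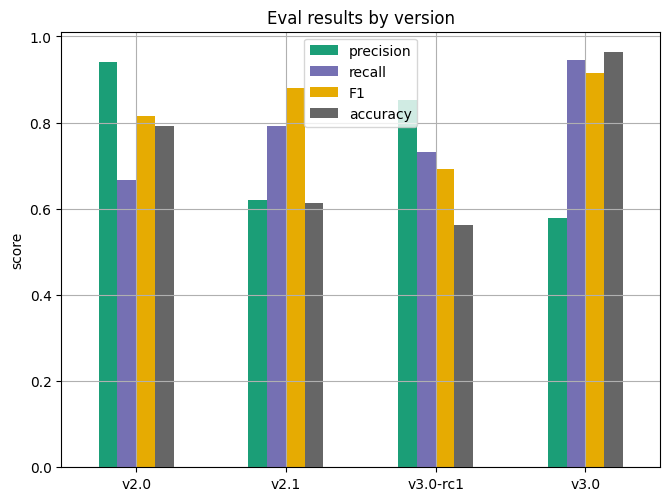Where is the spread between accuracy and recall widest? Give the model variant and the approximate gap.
v2.1, ≈ 0.2

v2.1: accuracy ≈ 0.6, recall ≈ 0.8 → gap ≈ 0.2. Next-largest (v3.0-rc1) is only ≈ 0.1.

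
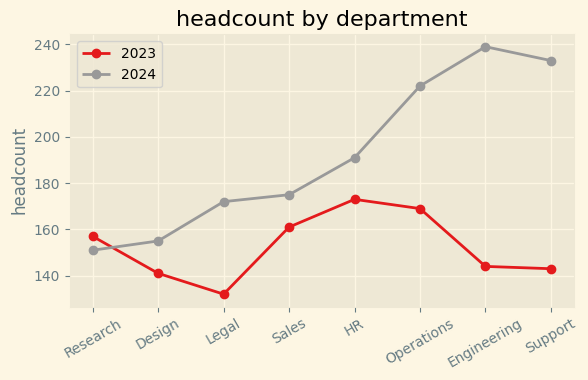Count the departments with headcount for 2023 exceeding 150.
Above 150: Research, Sales, HR, Operations.

4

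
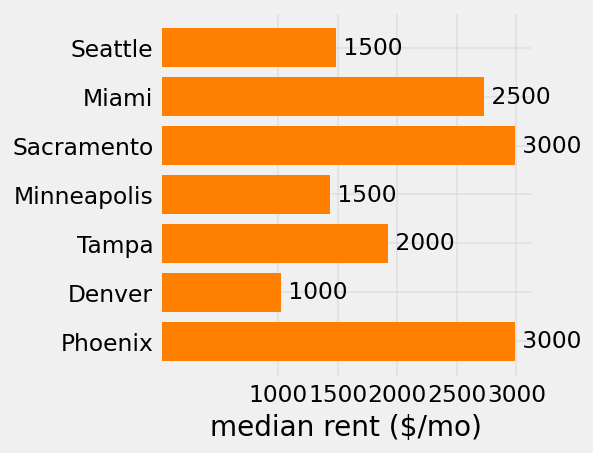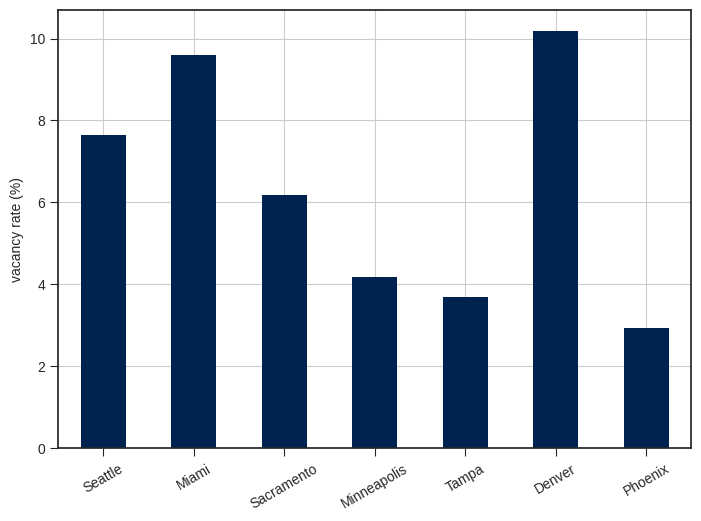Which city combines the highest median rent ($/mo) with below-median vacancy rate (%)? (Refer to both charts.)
Phoenix

Chart 2 median vacancy rate (%) ≈ 6; below-median cities: Minneapolis, Tampa, Phoenix. Among those, Phoenix has the highest median rent ($/mo) (≈ 3000).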